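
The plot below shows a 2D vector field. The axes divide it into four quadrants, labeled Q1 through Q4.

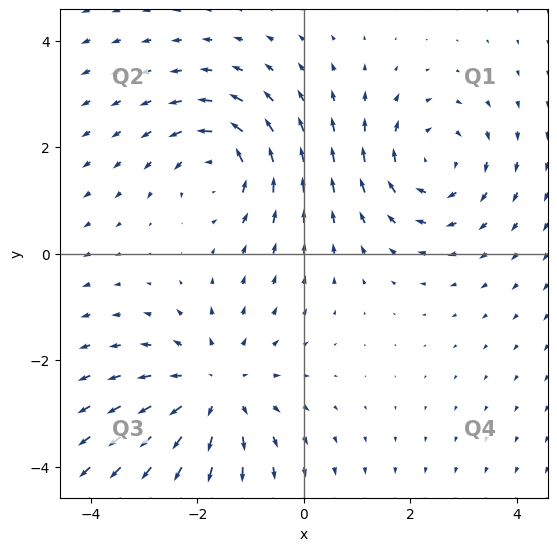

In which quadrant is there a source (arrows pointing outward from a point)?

The source sits at approximately (-1.7, -2.6), which lies in quadrant Q3. The divergence there is about +3, positive as expected for a source.

Q3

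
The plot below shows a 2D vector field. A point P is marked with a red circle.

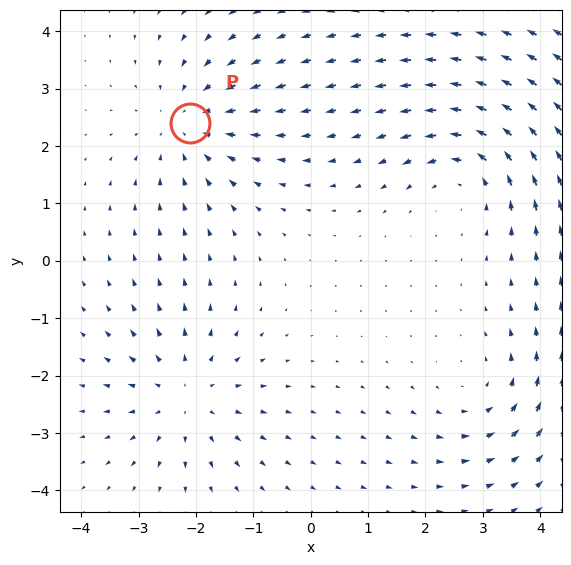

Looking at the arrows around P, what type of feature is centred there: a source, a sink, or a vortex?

sink

At P (-2.1, 2.4) the arrows converge inward. Divergence about -4, curl ≈0 — negative divergence with near-zero curl is a sink.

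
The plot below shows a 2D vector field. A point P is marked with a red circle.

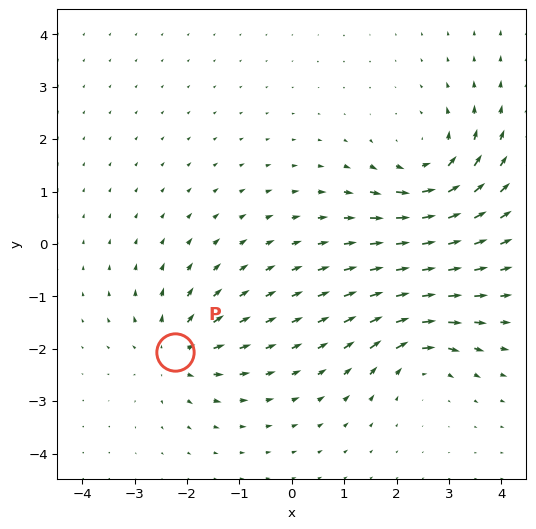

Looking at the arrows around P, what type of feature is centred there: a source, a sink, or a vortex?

source

At P (-2.2, -2.1) the arrows spread outward. Divergence about +3, curl ≈0 — positive divergence with near-zero curl is a source.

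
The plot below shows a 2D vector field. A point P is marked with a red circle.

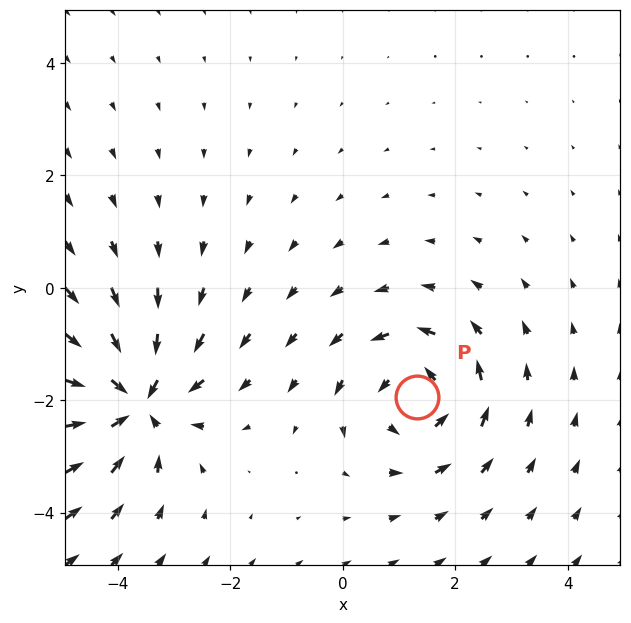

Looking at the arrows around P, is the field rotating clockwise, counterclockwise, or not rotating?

counterclockwise

Near P at (1.3, -1.9) the arrows circulate counterclockwise. The curl (z-component) there is about +4; positive curl means counterclockwise rotation.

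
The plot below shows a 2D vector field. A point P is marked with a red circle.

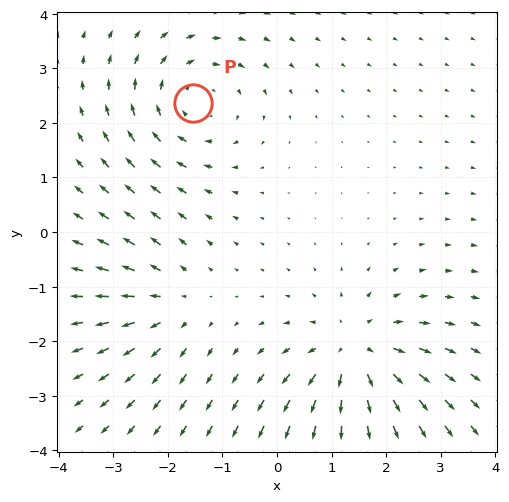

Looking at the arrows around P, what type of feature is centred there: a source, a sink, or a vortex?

At P (-1.5, 2.4) the arrows circulate clockwise. Divergence ≈0, curl about -3 — near-zero divergence with nonzero curl is a vortex.

vortex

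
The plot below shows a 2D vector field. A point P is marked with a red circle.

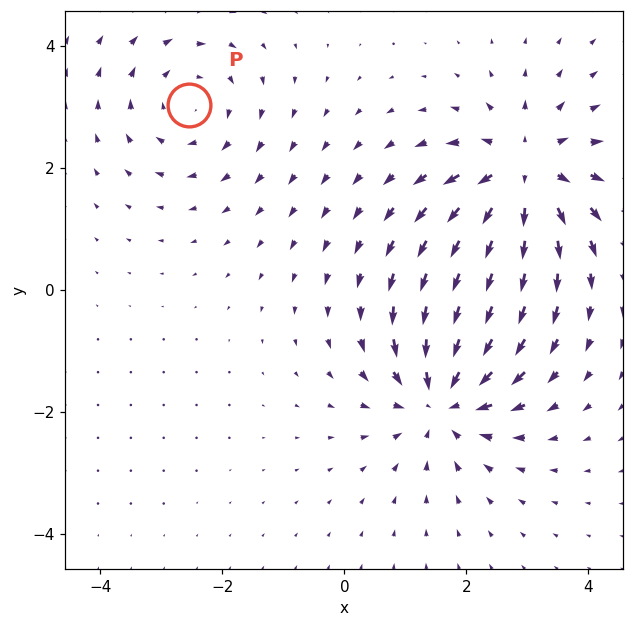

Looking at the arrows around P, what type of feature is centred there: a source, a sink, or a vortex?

At P (-2.5, 3.0) the arrows circulate clockwise. Divergence ≈0, curl about -3 — near-zero divergence with nonzero curl is a vortex.

vortex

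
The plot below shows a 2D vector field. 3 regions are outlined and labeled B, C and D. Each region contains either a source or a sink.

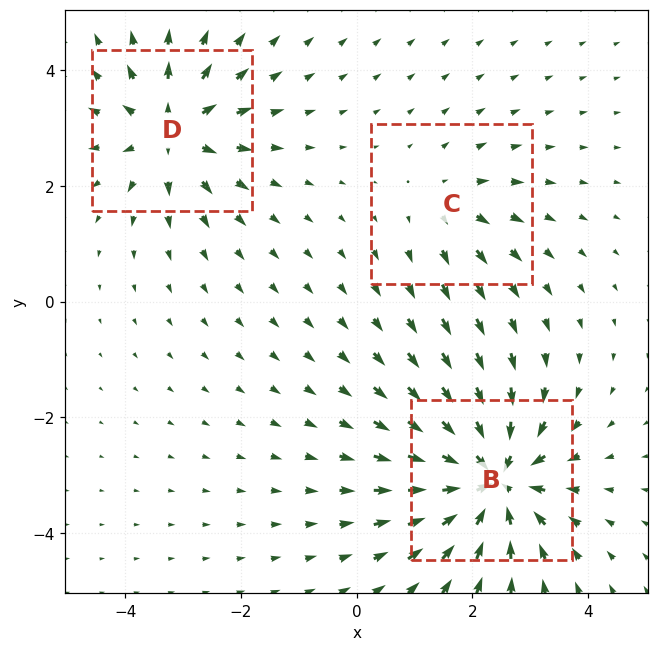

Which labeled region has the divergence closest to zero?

Divergence at each region's feature centre — B: about -6, C: about +2, D: about +4. Region C is closest to zero.

C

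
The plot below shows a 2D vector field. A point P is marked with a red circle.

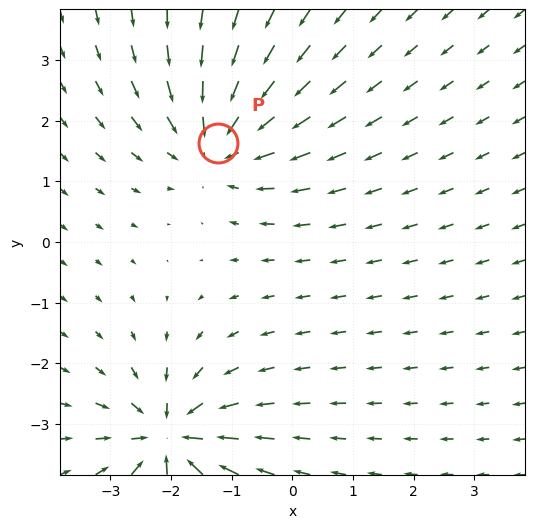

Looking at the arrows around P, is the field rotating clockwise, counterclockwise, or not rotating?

not rotating

Near P at (-1.2, 1.6) the arrows show no circulation. The curl there is ≈0.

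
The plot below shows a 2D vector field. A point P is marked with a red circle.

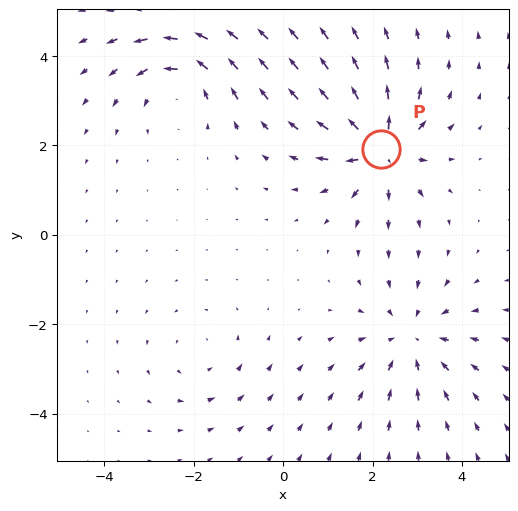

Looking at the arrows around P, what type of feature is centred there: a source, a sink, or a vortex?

source

At P (2.2, 1.9) the arrows spread outward. Divergence about +7, curl ≈0 — positive divergence with near-zero curl is a source.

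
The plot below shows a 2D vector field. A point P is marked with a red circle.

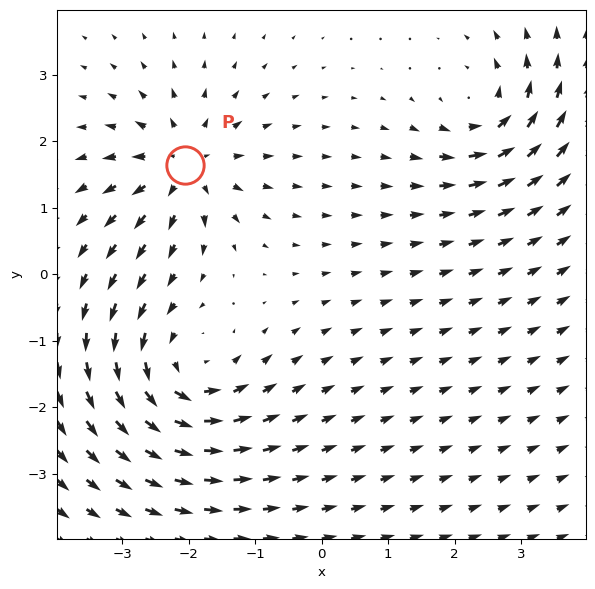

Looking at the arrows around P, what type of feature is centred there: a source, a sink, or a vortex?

source

At P (-2.1, 1.6) the arrows spread outward. Divergence about +5, curl ≈0 — positive divergence with near-zero curl is a source.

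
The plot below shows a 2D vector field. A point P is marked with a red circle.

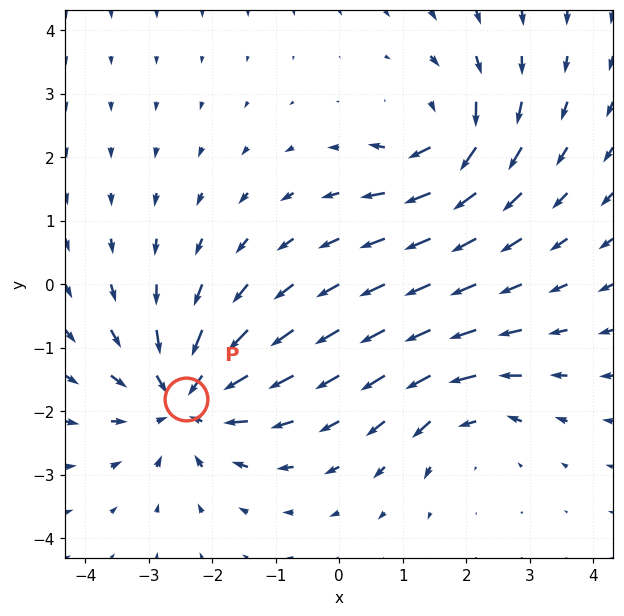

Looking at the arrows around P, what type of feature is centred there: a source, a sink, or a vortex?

At P (-2.4, -1.8) the arrows converge inward. Divergence about -5, curl ≈0 — negative divergence with near-zero curl is a sink.

sink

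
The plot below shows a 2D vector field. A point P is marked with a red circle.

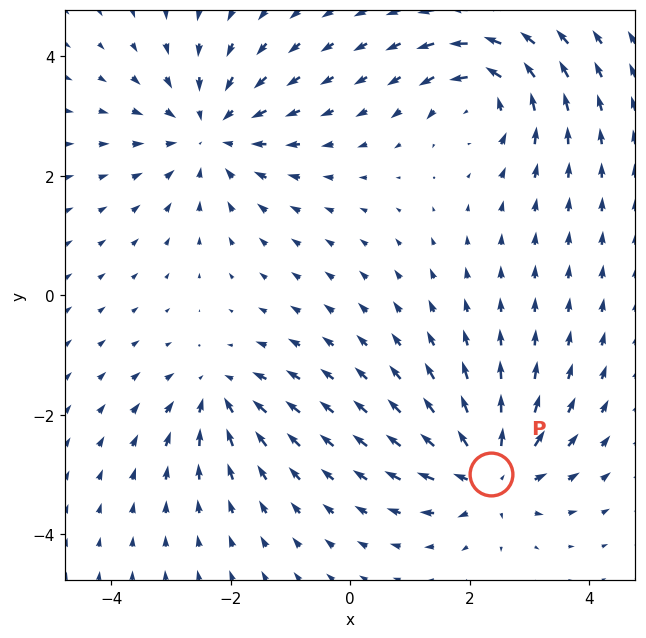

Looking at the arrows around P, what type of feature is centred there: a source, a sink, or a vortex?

At P (2.4, -3.0) the arrows spread outward. Divergence about +6, curl ≈0 — positive divergence with near-zero curl is a source.

source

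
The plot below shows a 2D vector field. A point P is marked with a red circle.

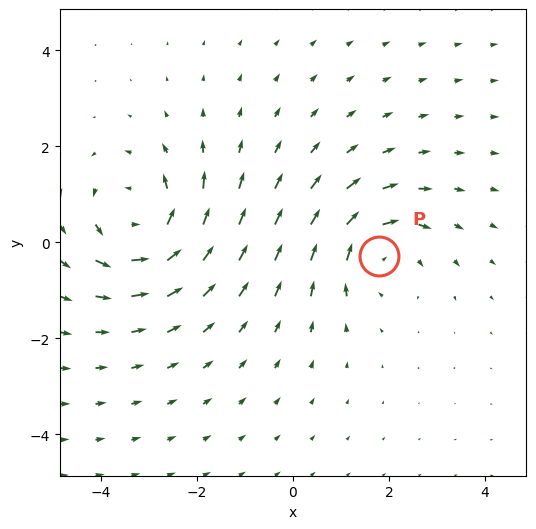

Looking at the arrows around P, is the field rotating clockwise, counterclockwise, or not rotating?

clockwise

Near P at (1.8, -0.3) the arrows circulate clockwise. The curl (z-component) there is about -3; negative curl means clockwise rotation.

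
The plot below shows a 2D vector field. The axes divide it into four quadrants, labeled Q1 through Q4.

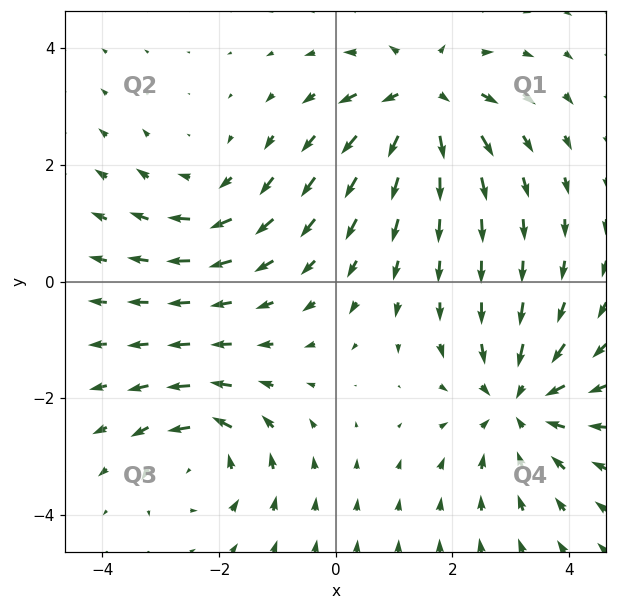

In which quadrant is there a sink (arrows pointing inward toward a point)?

Q4

The sink sits at approximately (3.1, -2.1), which lies in quadrant Q4. The divergence there is about -4, negative as expected for a sink.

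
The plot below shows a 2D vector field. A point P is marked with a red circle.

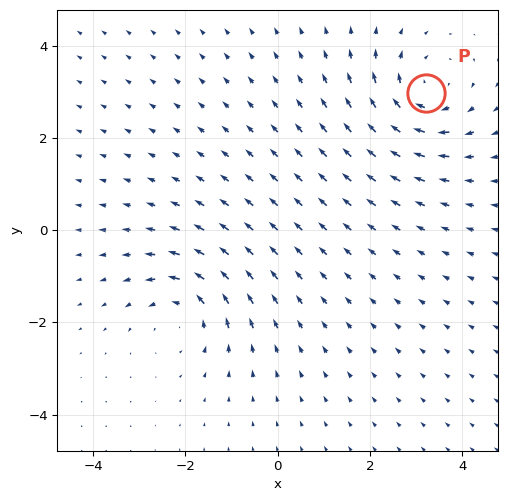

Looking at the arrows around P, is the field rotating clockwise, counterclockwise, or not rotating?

Near P at (3.2, 3.0) the arrows circulate clockwise. The curl (z-component) there is about -4; negative curl means clockwise rotation.

clockwise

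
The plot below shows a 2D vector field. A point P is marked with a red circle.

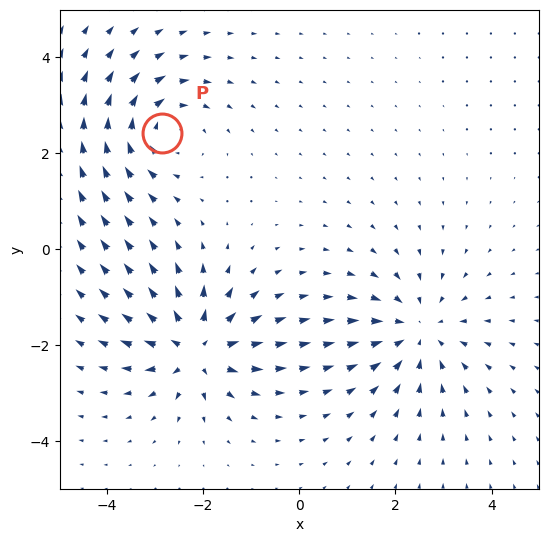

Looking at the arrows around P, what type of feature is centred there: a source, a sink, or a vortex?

At P (-2.9, 2.4) the arrows circulate clockwise. Divergence ≈0, curl about -4 — near-zero divergence with nonzero curl is a vortex.

vortex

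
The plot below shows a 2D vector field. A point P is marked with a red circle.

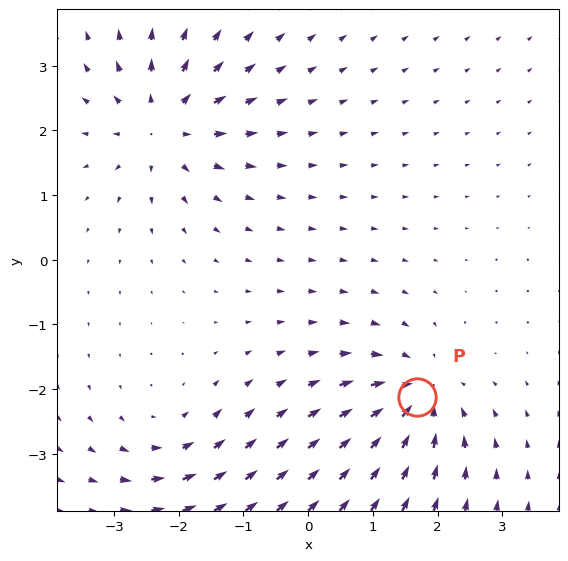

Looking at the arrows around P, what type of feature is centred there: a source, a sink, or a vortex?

At P (1.7, -2.1) the arrows converge inward. Divergence about -5, curl ≈0 — negative divergence with near-zero curl is a sink.

sink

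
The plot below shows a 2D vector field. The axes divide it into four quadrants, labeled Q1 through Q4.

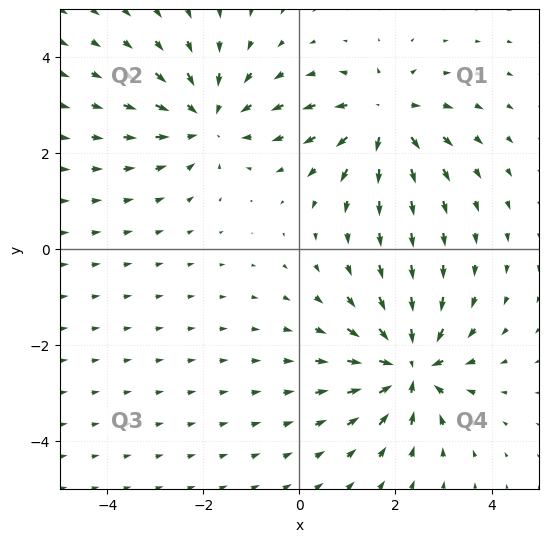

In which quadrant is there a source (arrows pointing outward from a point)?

The source sits at approximately (1.8, 2.7), which lies in quadrant Q1. The divergence there is about +5, positive as expected for a source.

Q1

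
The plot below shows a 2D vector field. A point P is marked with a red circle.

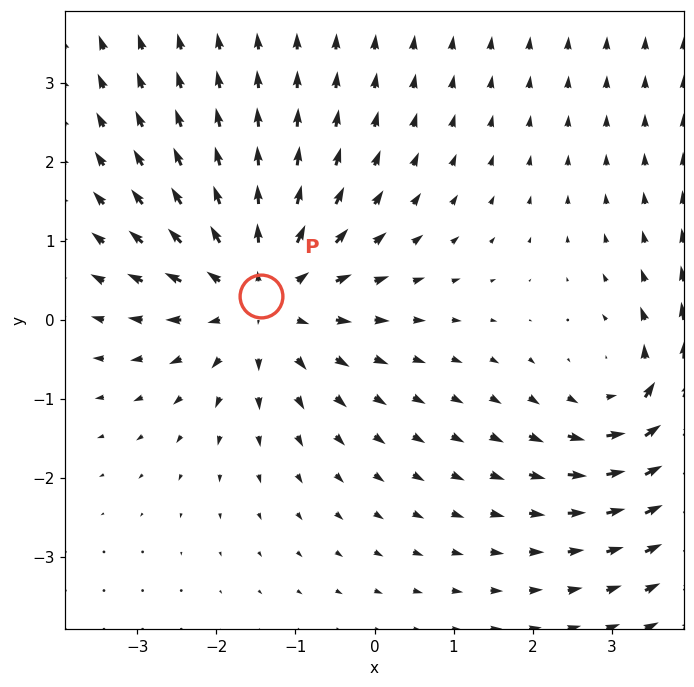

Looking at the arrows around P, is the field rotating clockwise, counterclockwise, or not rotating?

Near P at (-1.4, 0.3) the arrows show no circulation. The curl there is ≈0.

not rotating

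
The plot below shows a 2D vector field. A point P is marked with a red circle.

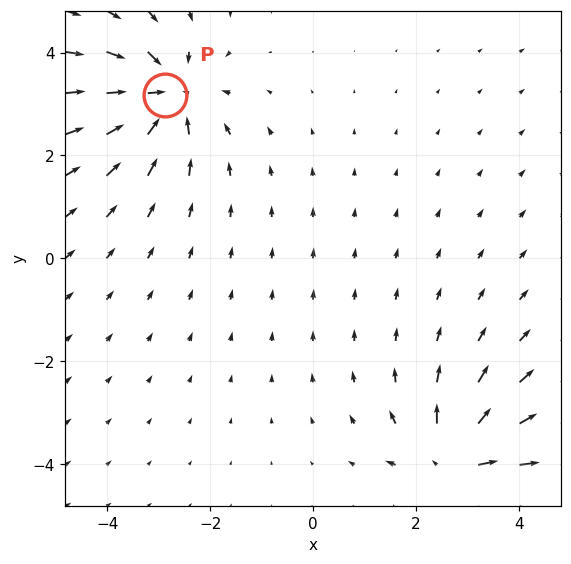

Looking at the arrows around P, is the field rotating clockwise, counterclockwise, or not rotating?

not rotating

Near P at (-2.9, 3.2) the arrows show no circulation. The curl there is ≈0.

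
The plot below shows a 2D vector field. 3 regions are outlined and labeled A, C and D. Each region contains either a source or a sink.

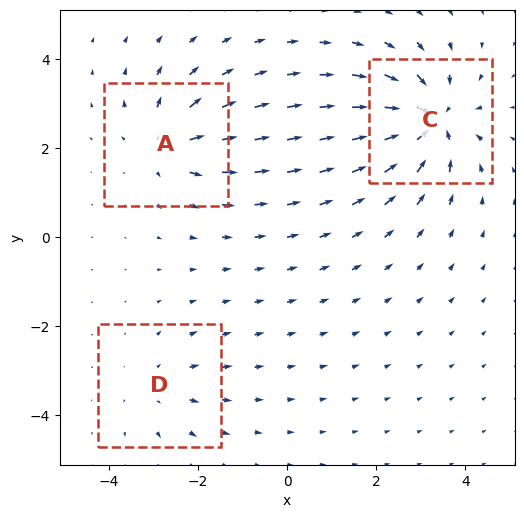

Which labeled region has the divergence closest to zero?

D

Divergence at each region's feature centre — A: about +4, C: about -5, D: about +2. Region D is closest to zero.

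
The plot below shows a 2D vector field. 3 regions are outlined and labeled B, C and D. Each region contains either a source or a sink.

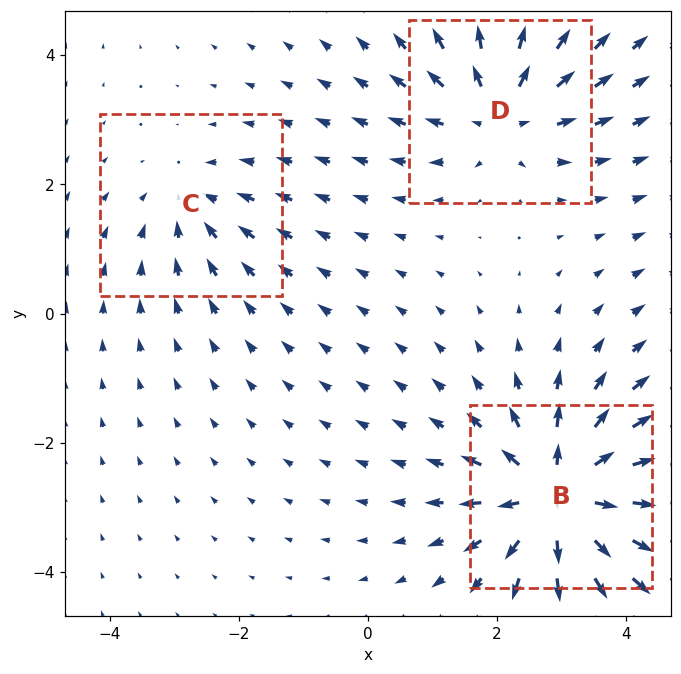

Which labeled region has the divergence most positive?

B

Divergence at each region's feature centre — B: about +6, C: about -2, D: about +4. Region B is most positive.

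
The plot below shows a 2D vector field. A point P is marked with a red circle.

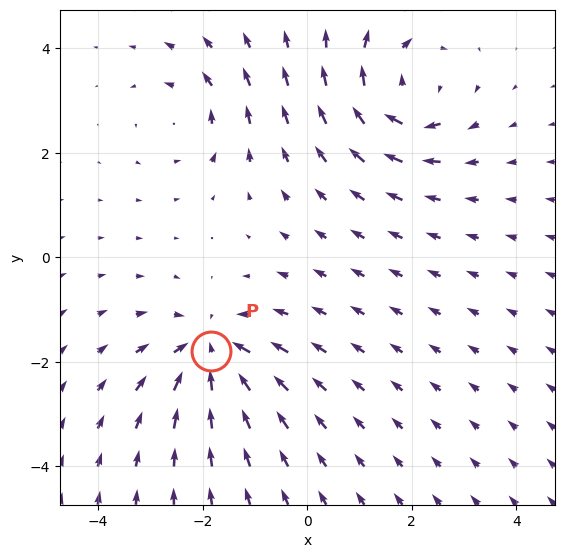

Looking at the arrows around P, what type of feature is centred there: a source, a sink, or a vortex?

At P (-1.8, -1.8) the arrows converge inward. Divergence about -5, curl ≈0 — negative divergence with near-zero curl is a sink.

sink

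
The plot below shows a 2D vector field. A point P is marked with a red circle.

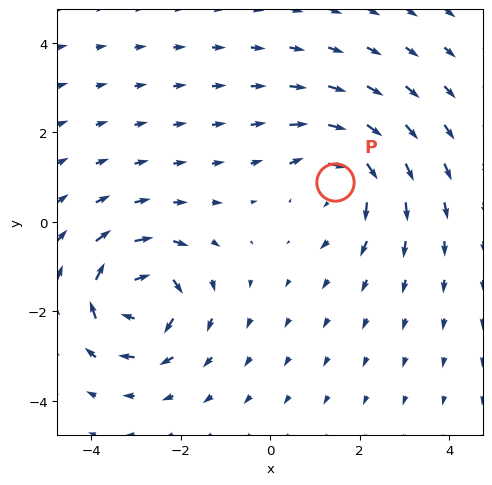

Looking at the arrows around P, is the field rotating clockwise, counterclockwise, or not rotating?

clockwise

Near P at (1.4, 0.9) the arrows circulate clockwise. The curl (z-component) there is about -3; negative curl means clockwise rotation.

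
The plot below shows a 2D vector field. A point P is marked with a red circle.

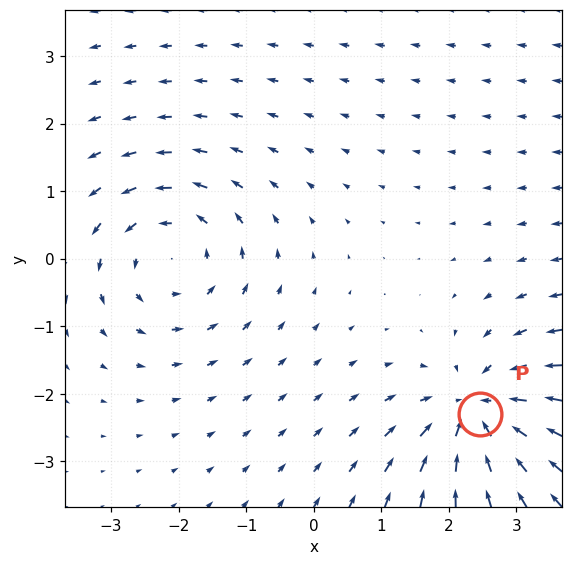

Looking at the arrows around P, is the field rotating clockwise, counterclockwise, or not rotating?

not rotating

Near P at (2.5, -2.3) the arrows show no circulation. The curl there is ≈0.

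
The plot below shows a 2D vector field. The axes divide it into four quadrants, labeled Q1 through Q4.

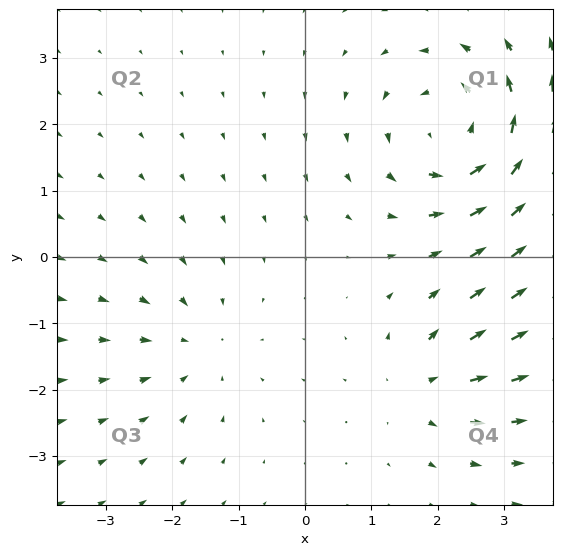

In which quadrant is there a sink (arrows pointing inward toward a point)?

Q3

The sink sits at approximately (-1.6, -1.4), which lies in quadrant Q3. The divergence there is about -2, negative as expected for a sink.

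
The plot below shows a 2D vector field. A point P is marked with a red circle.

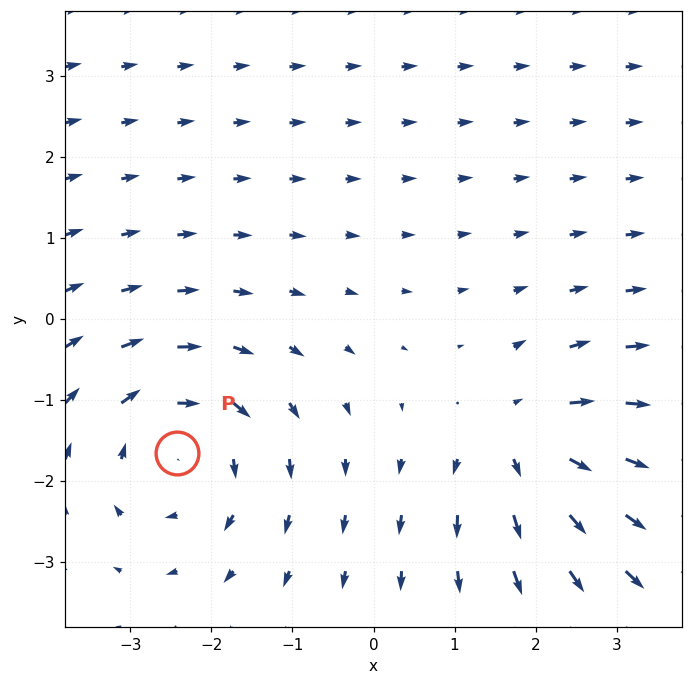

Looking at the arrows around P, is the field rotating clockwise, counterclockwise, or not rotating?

clockwise

Near P at (-2.4, -1.6) the arrows circulate clockwise. The curl (z-component) there is about -4; negative curl means clockwise rotation.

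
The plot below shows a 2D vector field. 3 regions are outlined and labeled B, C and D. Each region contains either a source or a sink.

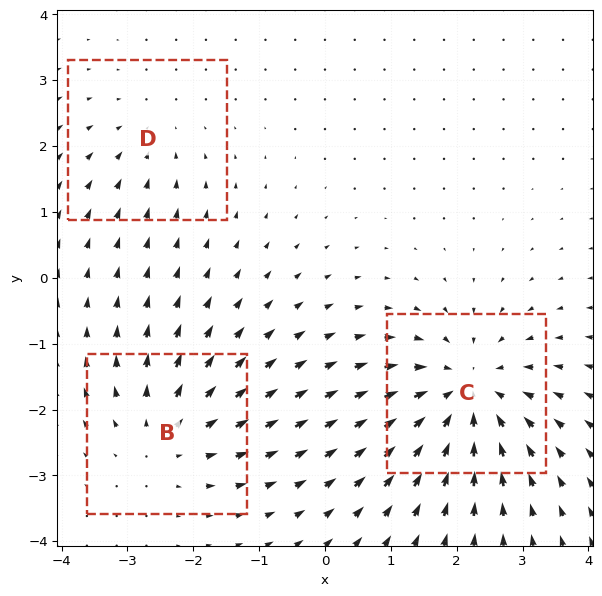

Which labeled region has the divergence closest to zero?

D

Divergence at each region's feature centre — B: about +3, C: about -4, D: about -2. Region D is closest to zero.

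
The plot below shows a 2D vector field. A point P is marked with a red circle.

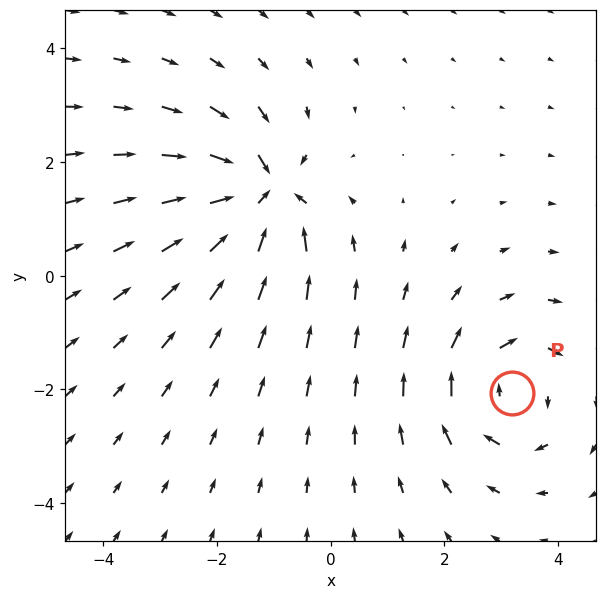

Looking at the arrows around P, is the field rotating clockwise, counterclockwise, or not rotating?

Near P at (3.2, -2.1) the arrows circulate clockwise. The curl (z-component) there is about -3; negative curl means clockwise rotation.

clockwise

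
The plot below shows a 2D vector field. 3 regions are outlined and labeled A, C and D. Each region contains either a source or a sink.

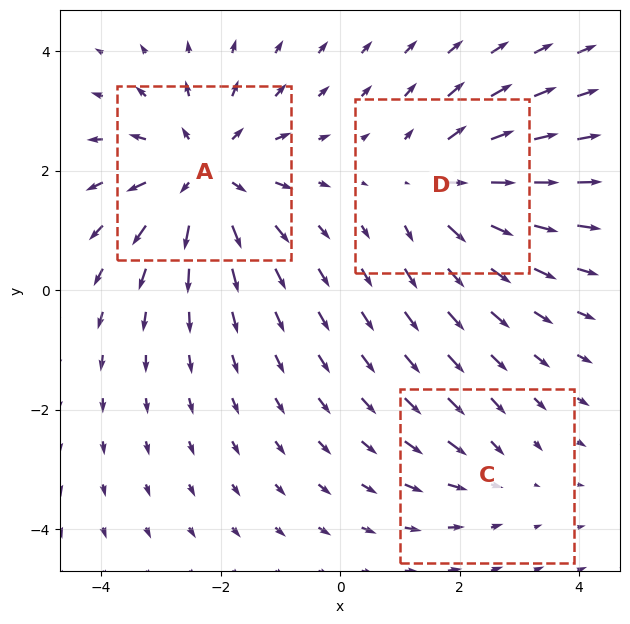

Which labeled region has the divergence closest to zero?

C

Divergence at each region's feature centre — A: about +4, C: about -2, D: about +3. Region C is closest to zero.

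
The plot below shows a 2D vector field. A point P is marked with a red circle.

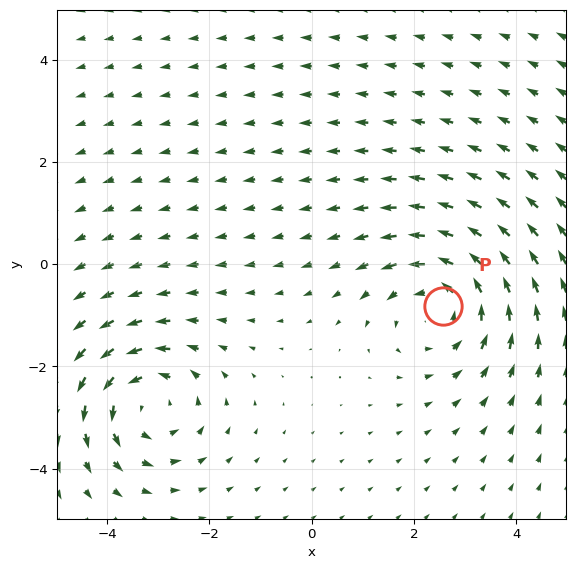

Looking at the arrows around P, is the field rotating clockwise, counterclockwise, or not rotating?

counterclockwise

Near P at (2.6, -0.8) the arrows circulate counterclockwise. The curl (z-component) there is about +3; positive curl means counterclockwise rotation.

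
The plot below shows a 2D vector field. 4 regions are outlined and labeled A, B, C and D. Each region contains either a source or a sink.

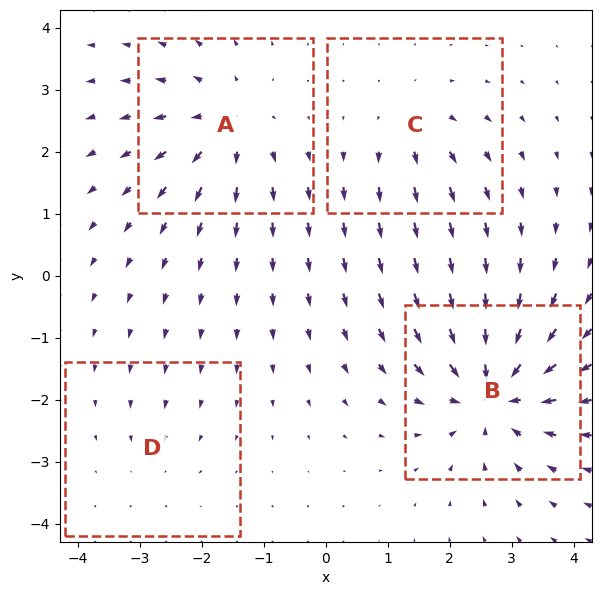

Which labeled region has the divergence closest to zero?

Divergence at each region's feature centre — A: about +5, B: about -8, C: about +4, D: about -2. Region D is closest to zero.

D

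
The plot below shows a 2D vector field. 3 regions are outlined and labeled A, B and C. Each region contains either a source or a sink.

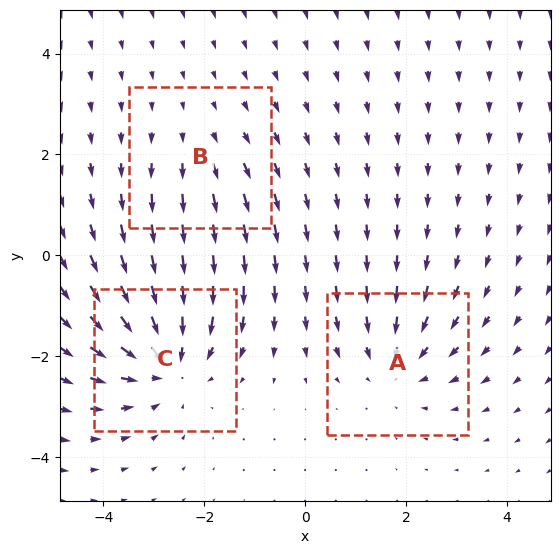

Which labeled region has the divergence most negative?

C

Divergence at each region's feature centre — A: about -3, B: about +2, C: about -4. Region C is most negative.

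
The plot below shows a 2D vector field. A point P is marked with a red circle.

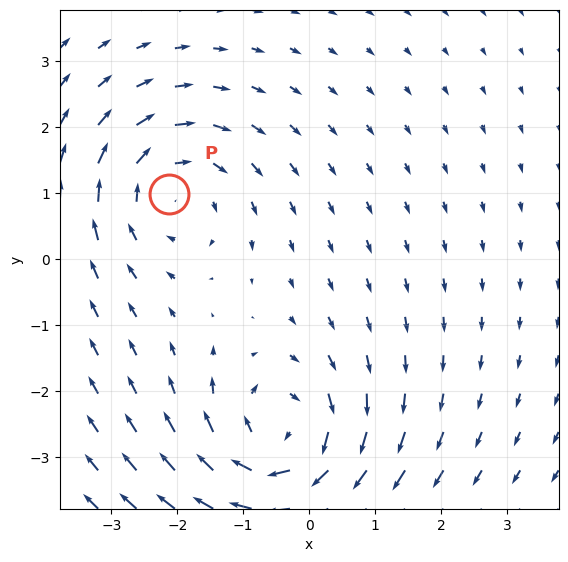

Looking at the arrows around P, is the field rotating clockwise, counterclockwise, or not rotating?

clockwise

Near P at (-2.1, 1.0) the arrows circulate clockwise. The curl (z-component) there is about -4; negative curl means clockwise rotation.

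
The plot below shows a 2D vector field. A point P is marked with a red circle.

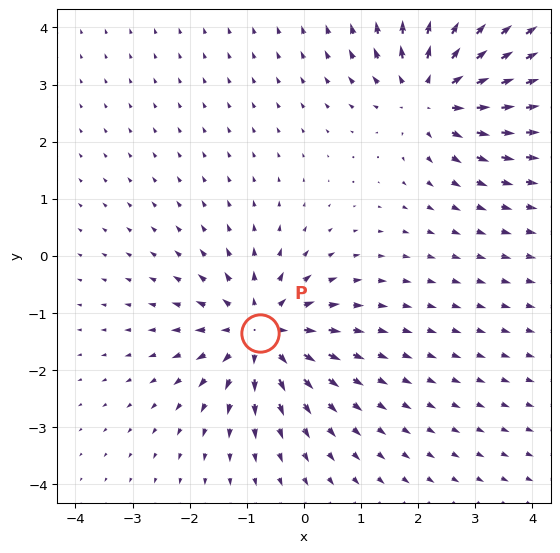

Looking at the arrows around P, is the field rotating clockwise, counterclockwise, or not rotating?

not rotating

Near P at (-0.8, -1.3) the arrows show no circulation. The curl there is ≈0.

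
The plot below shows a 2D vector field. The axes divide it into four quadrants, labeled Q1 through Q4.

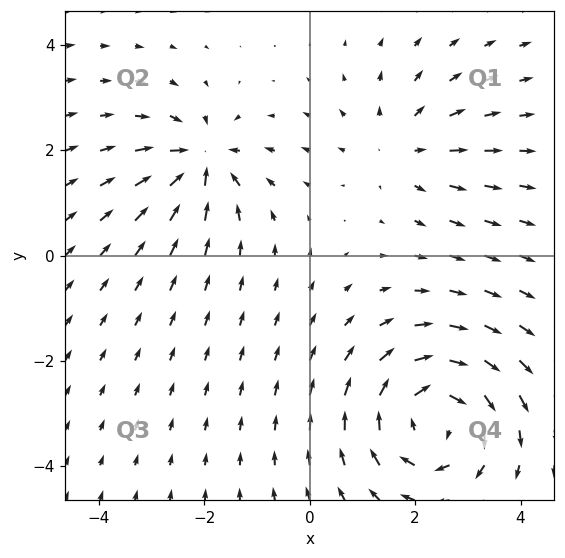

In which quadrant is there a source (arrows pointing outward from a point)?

Q1

The source sits at approximately (1.7, 2.0), which lies in quadrant Q1. The divergence there is about +2, positive as expected for a source.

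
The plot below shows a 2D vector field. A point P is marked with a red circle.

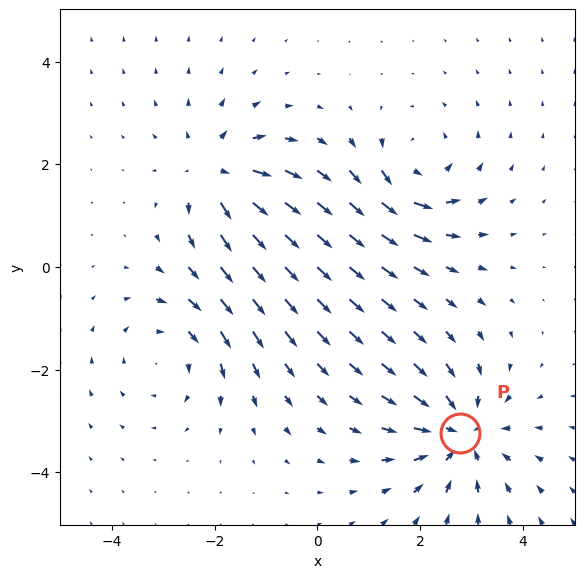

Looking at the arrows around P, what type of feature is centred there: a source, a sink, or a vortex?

sink

At P (2.8, -3.2) the arrows converge inward. Divergence about -5, curl ≈0 — negative divergence with near-zero curl is a sink.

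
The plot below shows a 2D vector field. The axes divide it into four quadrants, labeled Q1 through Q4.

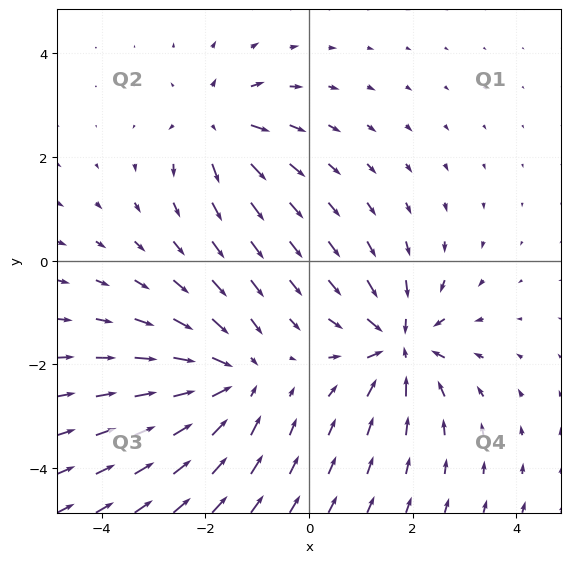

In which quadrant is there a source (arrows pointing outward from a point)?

The source sits at approximately (-1.8, 2.6), which lies in quadrant Q2. The divergence there is about +4, positive as expected for a source.

Q2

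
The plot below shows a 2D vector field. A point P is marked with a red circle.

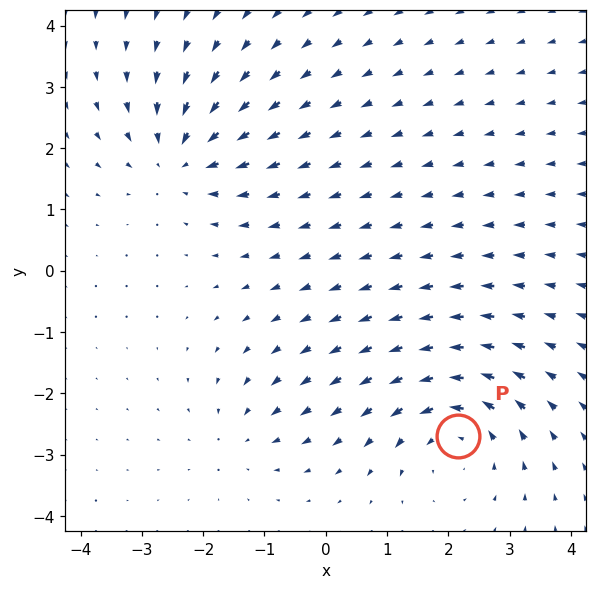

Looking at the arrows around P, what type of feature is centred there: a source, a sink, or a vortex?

At P (2.2, -2.7) the arrows circulate counterclockwise. Divergence ≈0, curl about +5 — near-zero divergence with nonzero curl is a vortex.

vortex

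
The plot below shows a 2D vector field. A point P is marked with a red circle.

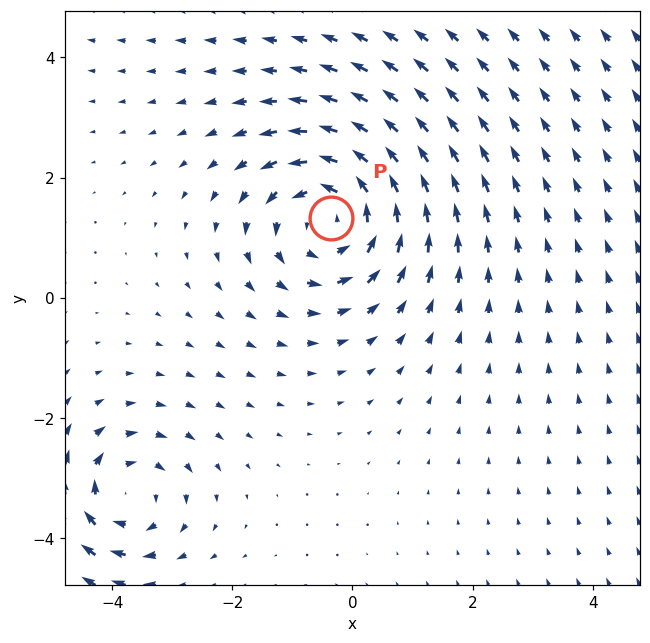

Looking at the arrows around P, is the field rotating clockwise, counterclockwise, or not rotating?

Near P at (-0.4, 1.3) the arrows circulate counterclockwise. The curl (z-component) there is about +4; positive curl means counterclockwise rotation.

counterclockwise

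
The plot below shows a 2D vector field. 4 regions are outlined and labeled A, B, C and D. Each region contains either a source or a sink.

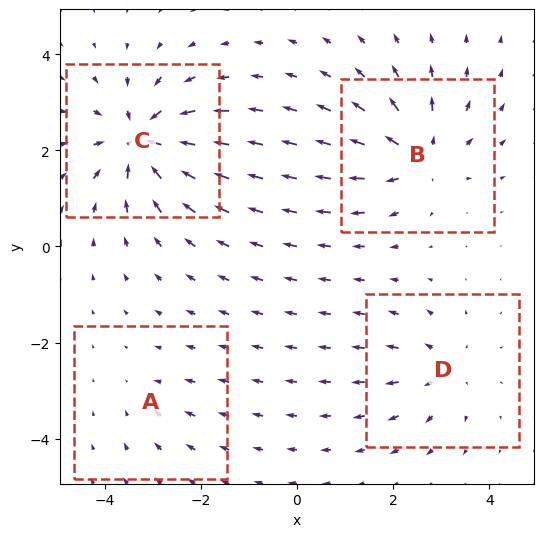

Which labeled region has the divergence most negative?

Divergence at each region's feature centre — A: about -2, B: about +6, C: about -8, D: about +4. Region C is most negative.

C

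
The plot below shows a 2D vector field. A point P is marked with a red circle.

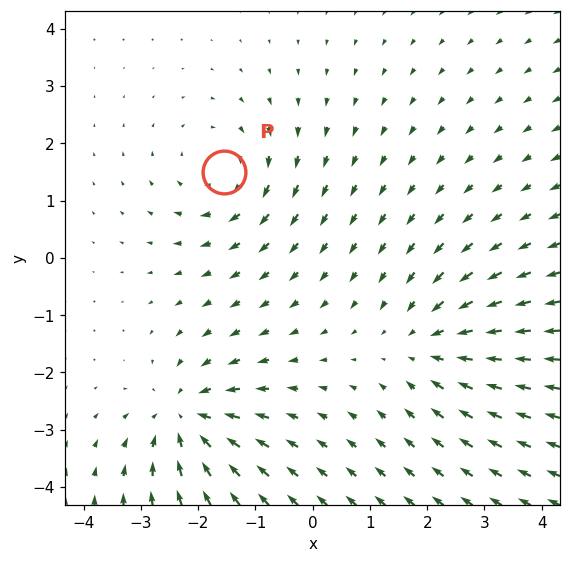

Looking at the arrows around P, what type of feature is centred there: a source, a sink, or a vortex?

At P (-1.5, 1.5) the arrows circulate clockwise. Divergence ≈0, curl about -4 — near-zero divergence with nonzero curl is a vortex.

vortex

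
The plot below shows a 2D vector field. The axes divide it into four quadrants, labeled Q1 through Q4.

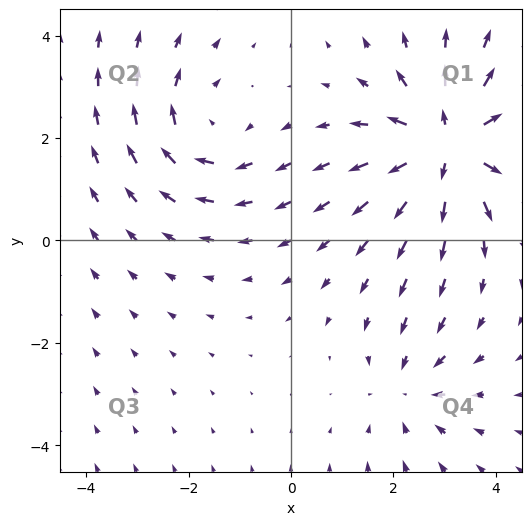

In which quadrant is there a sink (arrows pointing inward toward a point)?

The sink sits at approximately (2.3, -2.9), which lies in quadrant Q4. The divergence there is about -2, negative as expected for a sink.

Q4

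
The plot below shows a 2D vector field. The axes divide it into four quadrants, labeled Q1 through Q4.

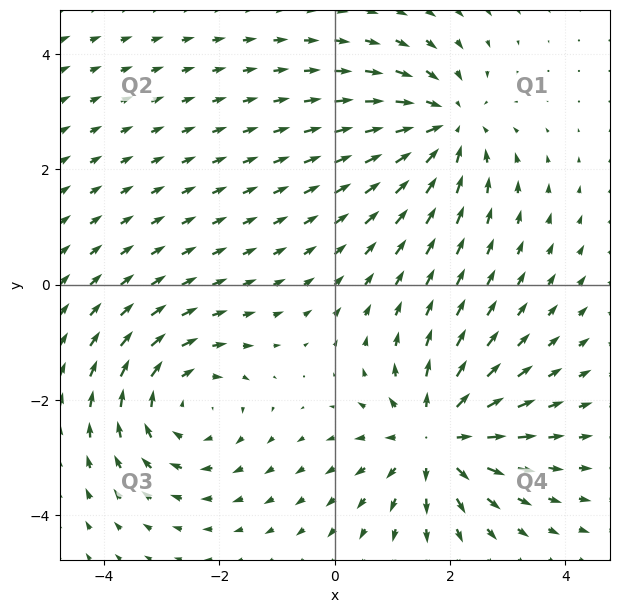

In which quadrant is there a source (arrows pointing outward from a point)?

Q4

The source sits at approximately (1.8, -2.7), which lies in quadrant Q4. The divergence there is about +5, positive as expected for a source.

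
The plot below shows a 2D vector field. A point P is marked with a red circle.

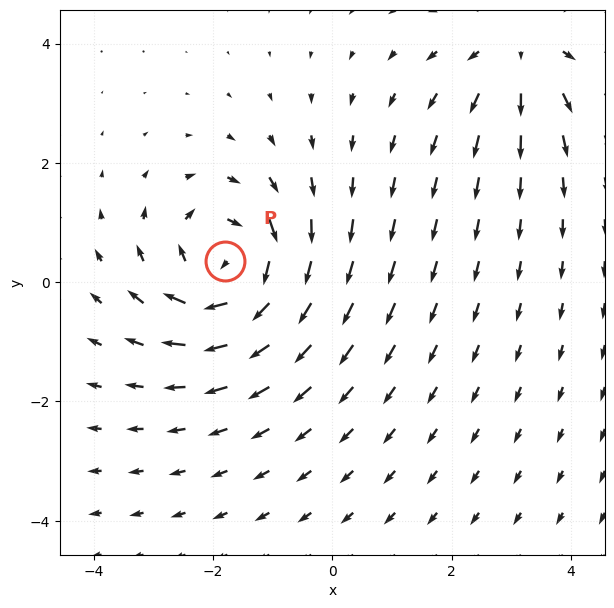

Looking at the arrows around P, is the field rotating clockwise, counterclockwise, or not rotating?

Near P at (-1.8, 0.3) the arrows circulate clockwise. The curl (z-component) there is about -5; negative curl means clockwise rotation.

clockwise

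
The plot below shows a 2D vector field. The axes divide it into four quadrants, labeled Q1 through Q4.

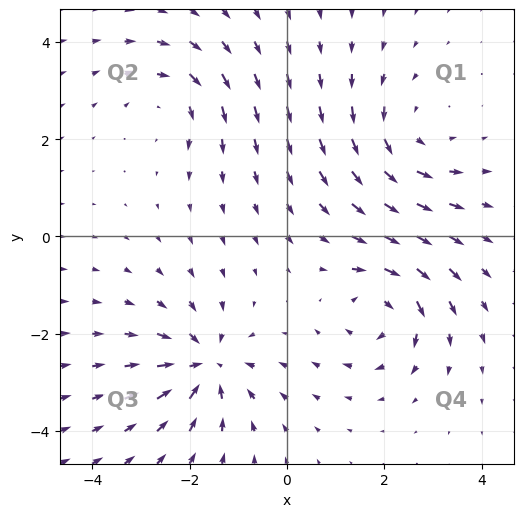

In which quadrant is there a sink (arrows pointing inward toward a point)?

The sink sits at approximately (-1.7, -2.6), which lies in quadrant Q3. The divergence there is about -6, negative as expected for a sink.

Q3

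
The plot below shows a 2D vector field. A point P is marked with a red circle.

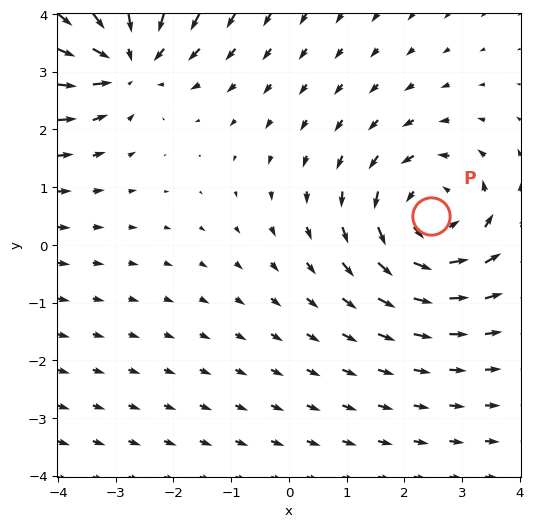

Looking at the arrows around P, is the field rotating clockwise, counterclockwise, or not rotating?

counterclockwise

Near P at (2.5, 0.5) the arrows circulate counterclockwise. The curl (z-component) there is about +3; positive curl means counterclockwise rotation.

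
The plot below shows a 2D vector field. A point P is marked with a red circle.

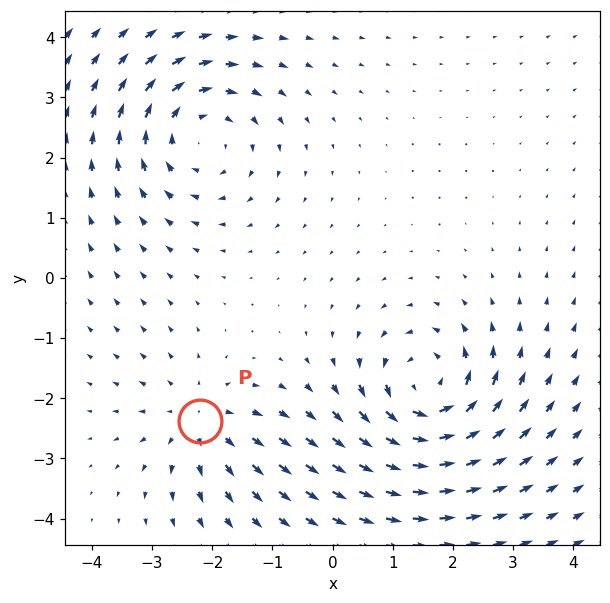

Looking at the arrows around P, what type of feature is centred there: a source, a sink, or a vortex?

source

At P (-2.2, -2.4) the arrows spread outward. Divergence about +3, curl ≈0 — positive divergence with near-zero curl is a source.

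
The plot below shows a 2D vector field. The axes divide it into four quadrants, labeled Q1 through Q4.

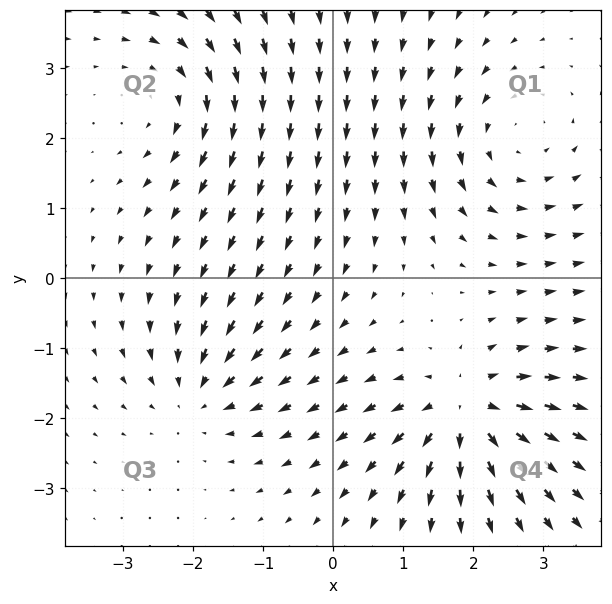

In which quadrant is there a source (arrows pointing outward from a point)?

The source sits at approximately (1.9, -1.9), which lies in quadrant Q4. The divergence there is about +6, positive as expected for a source.

Q4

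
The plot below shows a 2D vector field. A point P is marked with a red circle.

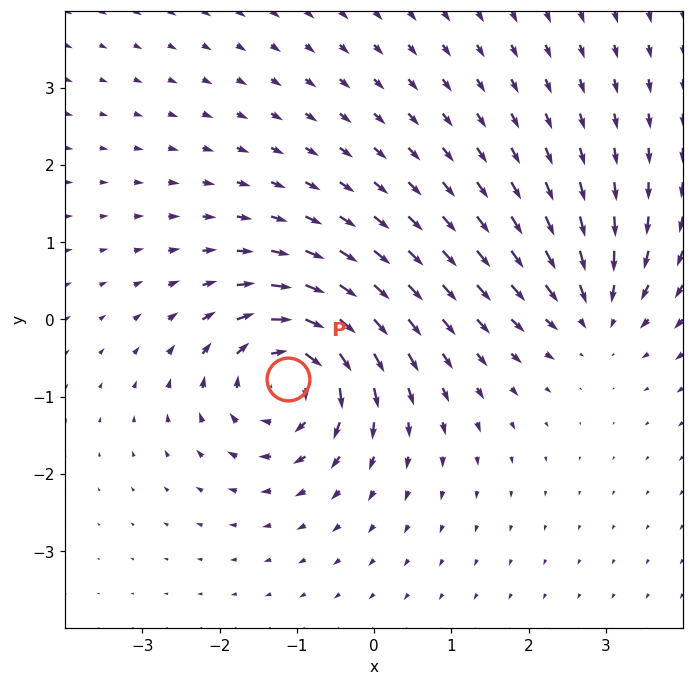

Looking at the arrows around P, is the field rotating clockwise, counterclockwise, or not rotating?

Near P at (-1.1, -0.8) the arrows circulate clockwise. The curl (z-component) there is about -6; negative curl means clockwise rotation.

clockwise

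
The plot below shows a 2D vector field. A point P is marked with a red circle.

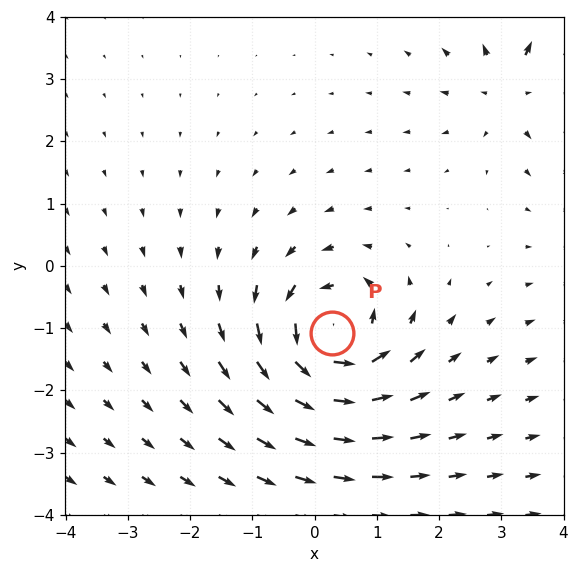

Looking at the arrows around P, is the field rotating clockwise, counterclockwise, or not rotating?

counterclockwise

Near P at (0.3, -1.1) the arrows circulate counterclockwise. The curl (z-component) there is about +6; positive curl means counterclockwise rotation.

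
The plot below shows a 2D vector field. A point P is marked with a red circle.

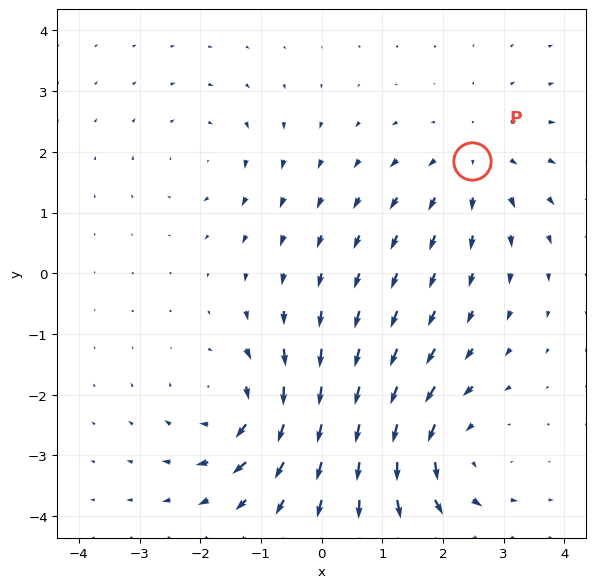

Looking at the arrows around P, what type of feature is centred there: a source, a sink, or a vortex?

At P (2.5, 1.9) the arrows spread outward. Divergence about +3, curl ≈0 — positive divergence with near-zero curl is a source.

source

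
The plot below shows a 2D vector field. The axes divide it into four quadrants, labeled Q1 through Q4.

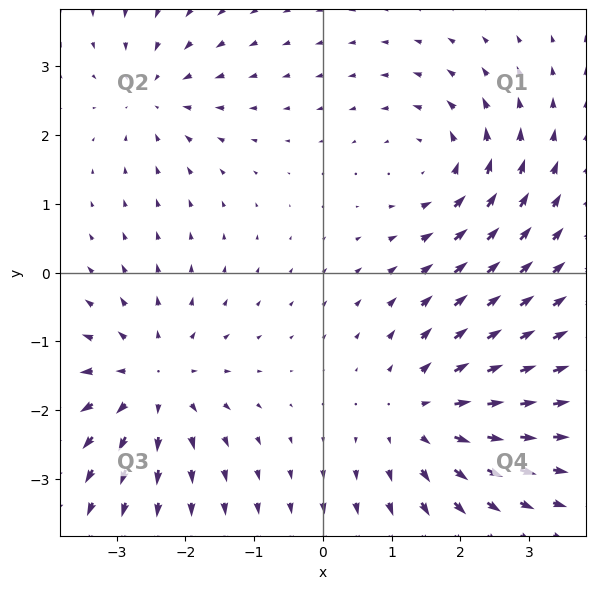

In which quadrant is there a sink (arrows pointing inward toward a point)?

The sink sits at approximately (-2.5, 2.6), which lies in quadrant Q2. The divergence there is about -3, negative as expected for a sink.

Q2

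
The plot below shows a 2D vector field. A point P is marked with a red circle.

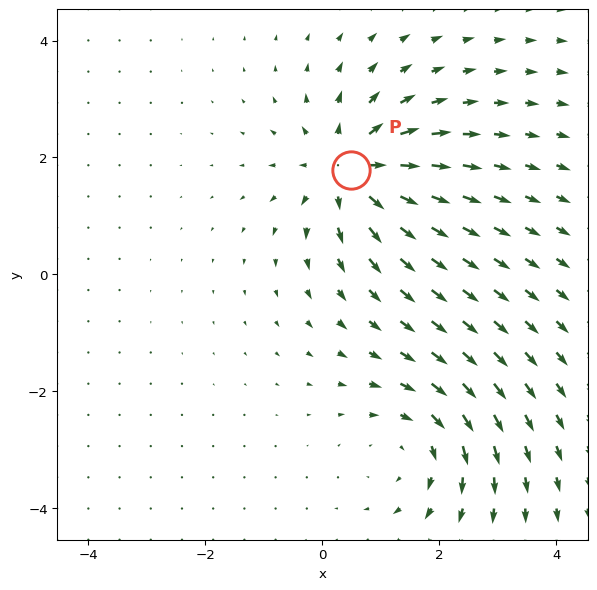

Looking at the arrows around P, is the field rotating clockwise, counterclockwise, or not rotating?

not rotating

Near P at (0.5, 1.8) the arrows show no circulation. The curl there is ≈0.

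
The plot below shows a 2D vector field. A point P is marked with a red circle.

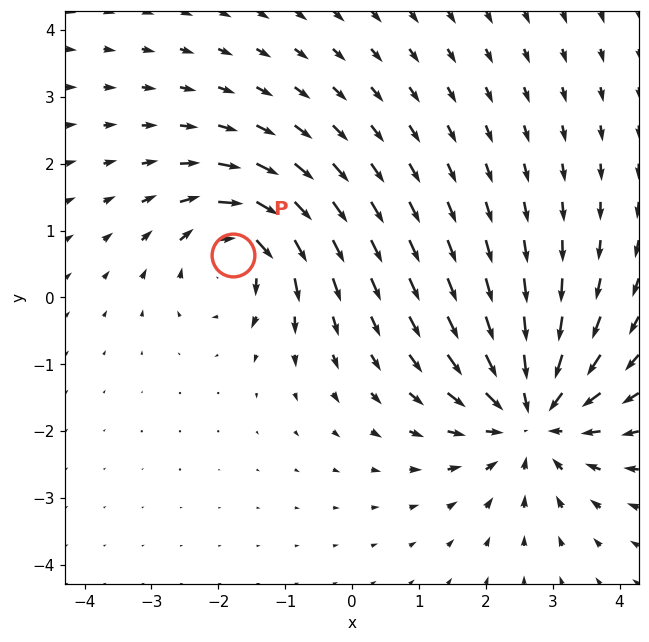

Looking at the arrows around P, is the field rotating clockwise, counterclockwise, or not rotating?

Near P at (-1.8, 0.6) the arrows circulate clockwise. The curl (z-component) there is about -5; negative curl means clockwise rotation.

clockwise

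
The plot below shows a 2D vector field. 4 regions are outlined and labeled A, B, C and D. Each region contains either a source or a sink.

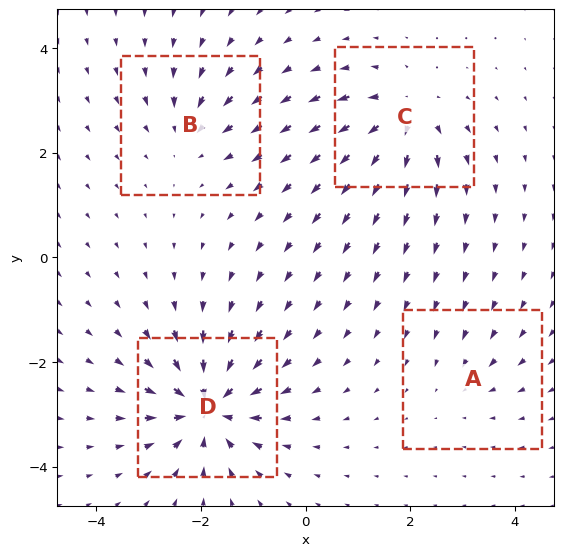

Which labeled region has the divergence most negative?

D

Divergence at each region's feature centre — A: about -3, B: about -4, C: about +6, D: about -9. Region D is most negative.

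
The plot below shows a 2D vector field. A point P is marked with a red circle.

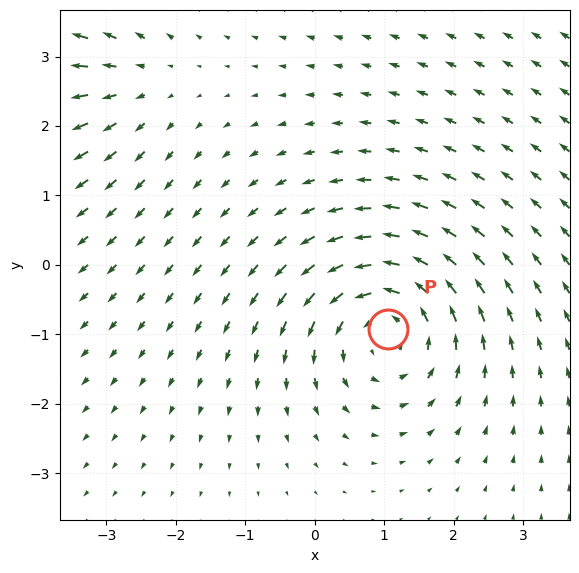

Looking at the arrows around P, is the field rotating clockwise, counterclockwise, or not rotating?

Near P at (1.1, -0.9) the arrows circulate counterclockwise. The curl (z-component) there is about +5; positive curl means counterclockwise rotation.

counterclockwise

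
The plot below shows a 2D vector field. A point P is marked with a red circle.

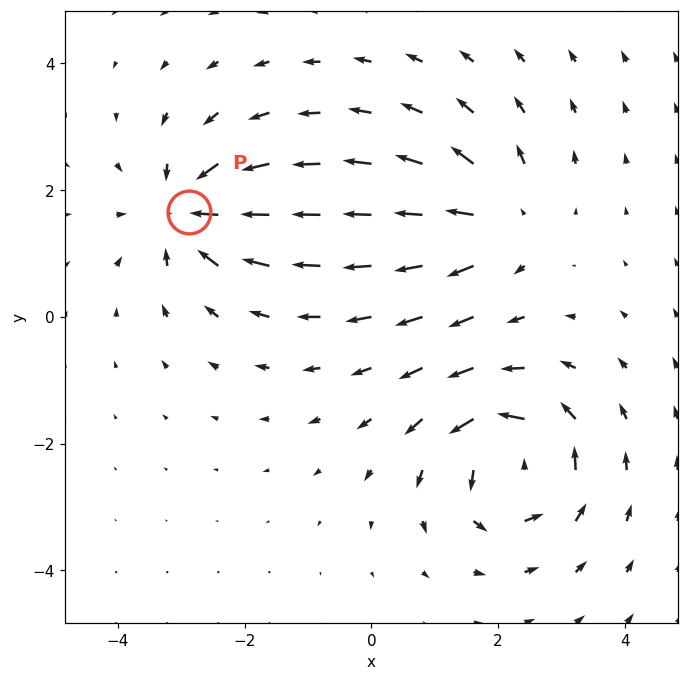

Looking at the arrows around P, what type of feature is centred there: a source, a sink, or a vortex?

At P (-2.9, 1.7) the arrows converge inward. Divergence about -5, curl ≈0 — negative divergence with near-zero curl is a sink.

sink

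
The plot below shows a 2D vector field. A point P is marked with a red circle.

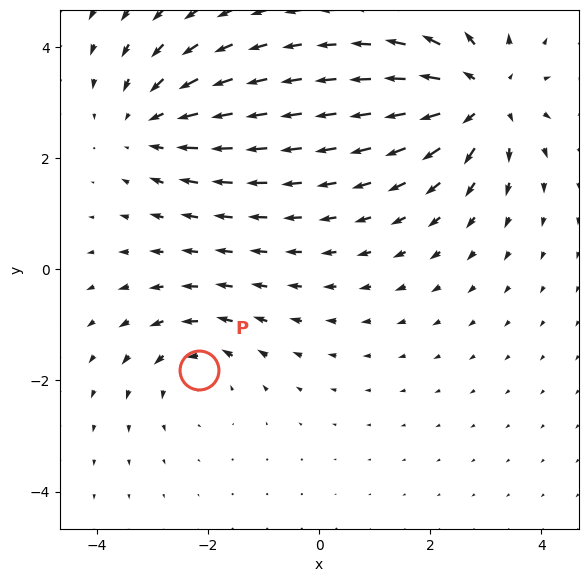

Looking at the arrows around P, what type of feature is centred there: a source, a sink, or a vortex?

At P (-2.2, -1.8) the arrows circulate counterclockwise. Divergence ≈0, curl about +3 — near-zero divergence with nonzero curl is a vortex.

vortex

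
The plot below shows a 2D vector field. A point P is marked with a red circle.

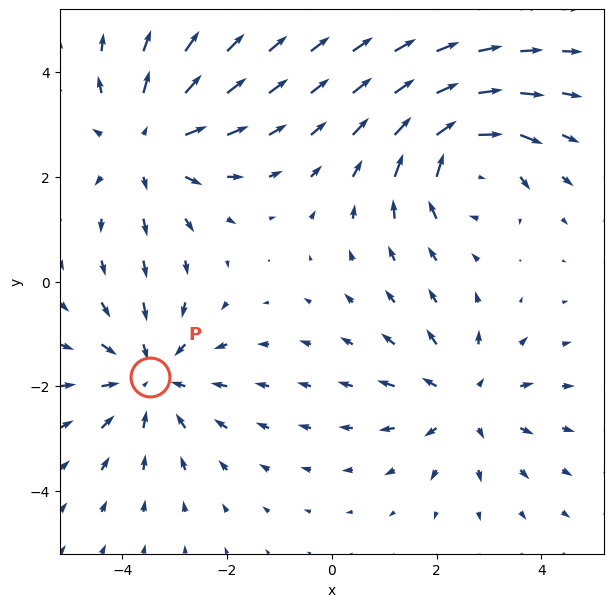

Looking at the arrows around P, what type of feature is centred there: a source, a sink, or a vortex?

At P (-3.5, -1.8) the arrows converge inward. Divergence about -3, curl ≈0 — negative divergence with near-zero curl is a sink.

sink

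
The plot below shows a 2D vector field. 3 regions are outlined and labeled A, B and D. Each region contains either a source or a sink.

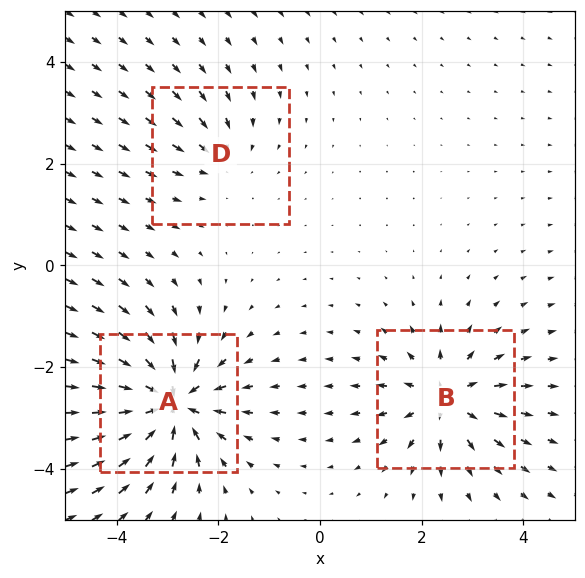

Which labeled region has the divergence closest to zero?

D

Divergence at each region's feature centre — A: about -6, B: about +4, D: about -2. Region D is closest to zero.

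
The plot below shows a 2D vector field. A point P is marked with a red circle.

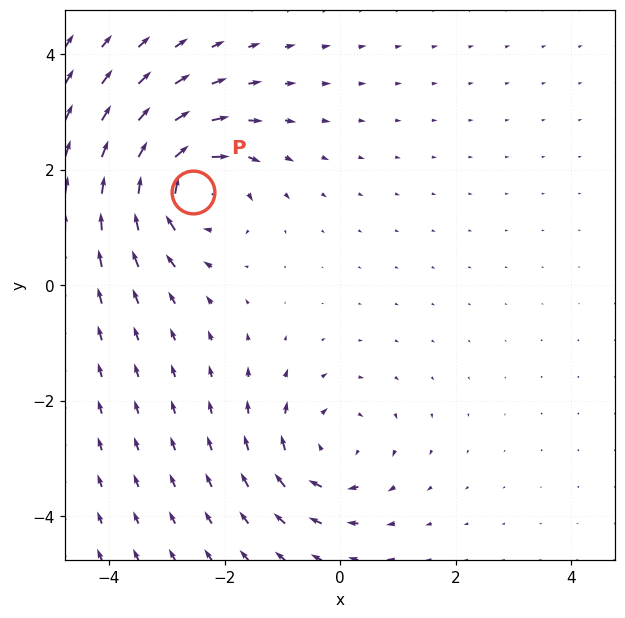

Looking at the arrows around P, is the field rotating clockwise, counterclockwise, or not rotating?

clockwise

Near P at (-2.5, 1.6) the arrows circulate clockwise. The curl (z-component) there is about -6; negative curl means clockwise rotation.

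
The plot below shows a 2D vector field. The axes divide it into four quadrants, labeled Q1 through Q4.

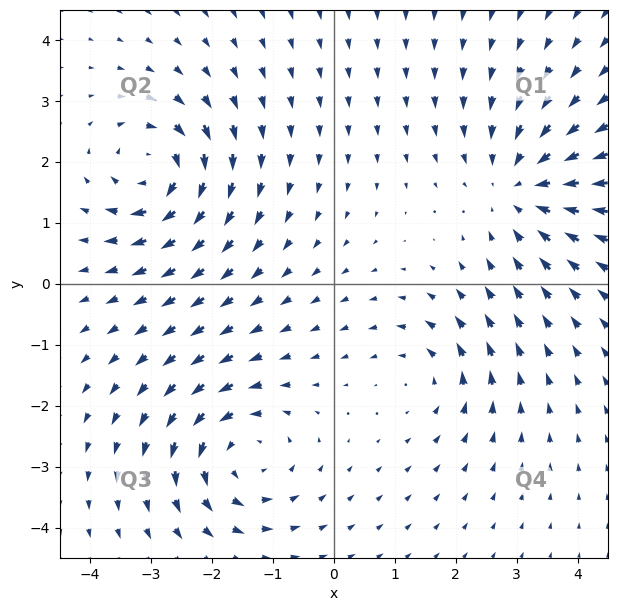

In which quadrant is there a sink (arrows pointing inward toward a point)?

The sink sits at approximately (3.0, 1.6), which lies in quadrant Q1. The divergence there is about -4, negative as expected for a sink.

Q1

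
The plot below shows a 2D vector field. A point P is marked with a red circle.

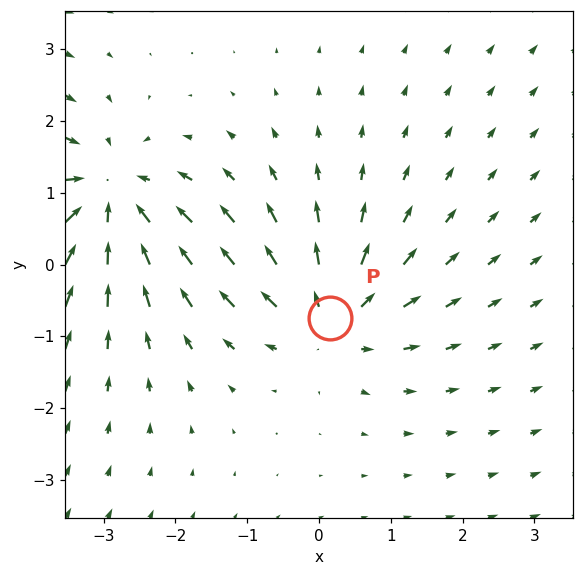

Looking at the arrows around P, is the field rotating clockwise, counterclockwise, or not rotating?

not rotating

Near P at (0.1, -0.7) the arrows show no circulation. The curl there is ≈0.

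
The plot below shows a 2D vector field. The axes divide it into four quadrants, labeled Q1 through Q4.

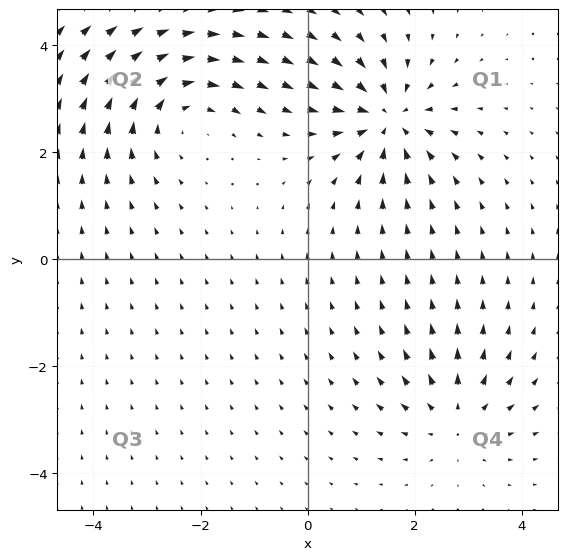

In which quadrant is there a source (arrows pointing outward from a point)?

Q4

The source sits at approximately (2.8, -3.0), which lies in quadrant Q4. The divergence there is about +4, positive as expected for a source.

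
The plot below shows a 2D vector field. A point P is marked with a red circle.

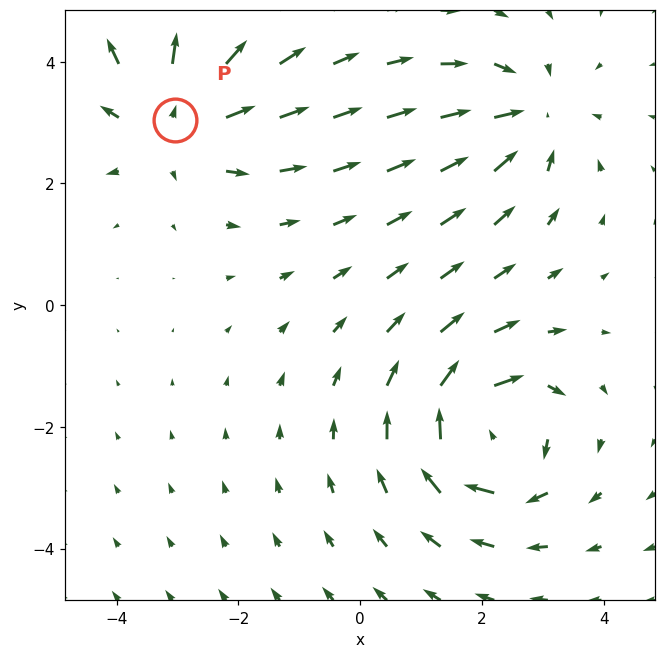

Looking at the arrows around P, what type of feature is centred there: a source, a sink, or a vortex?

At P (-3.0, 3.0) the arrows spread outward. Divergence about +4, curl ≈0 — positive divergence with near-zero curl is a source.

source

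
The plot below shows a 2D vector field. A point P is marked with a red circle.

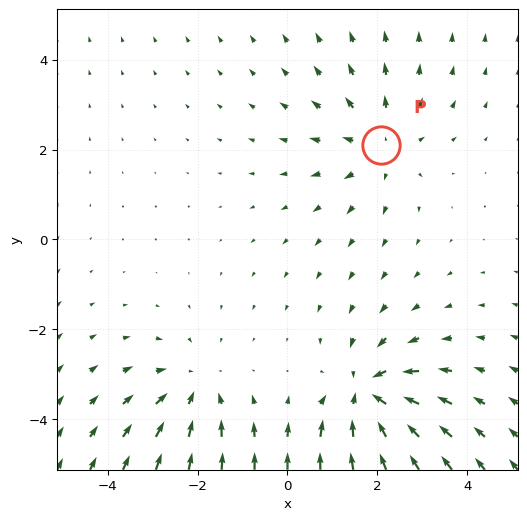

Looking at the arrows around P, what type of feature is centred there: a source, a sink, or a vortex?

At P (2.1, 2.1) the arrows spread outward. Divergence about +3, curl ≈0 — positive divergence with near-zero curl is a source.

source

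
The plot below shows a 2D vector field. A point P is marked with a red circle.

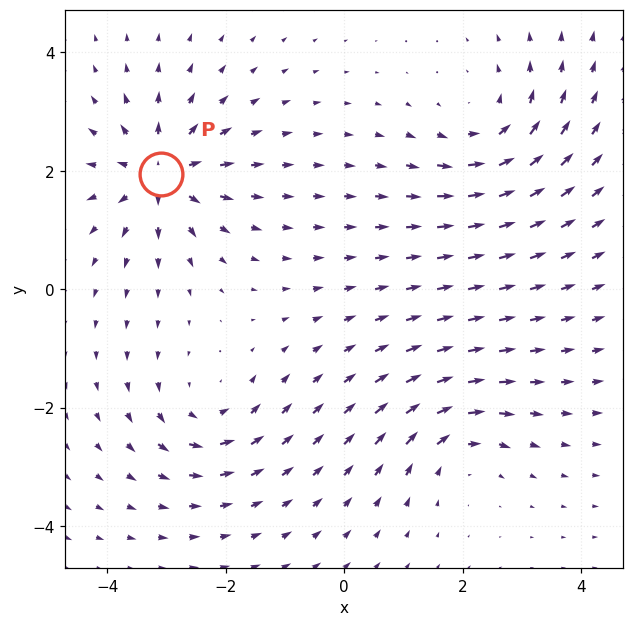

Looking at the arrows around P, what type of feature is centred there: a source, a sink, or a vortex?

source

At P (-3.1, 1.9) the arrows spread outward. Divergence about +7, curl ≈0 — positive divergence with near-zero curl is a source.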